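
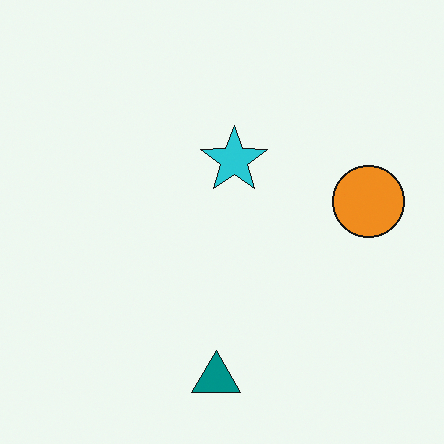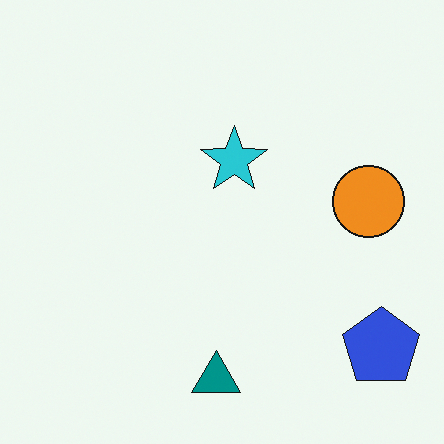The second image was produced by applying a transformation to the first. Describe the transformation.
The second image is the first overlaid with an additional blue pentagon.

A blue pentagon appears in the second image that is absent from the first.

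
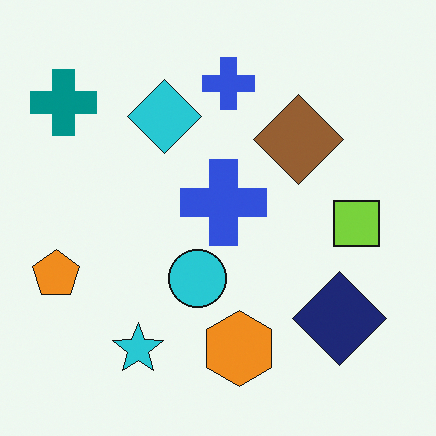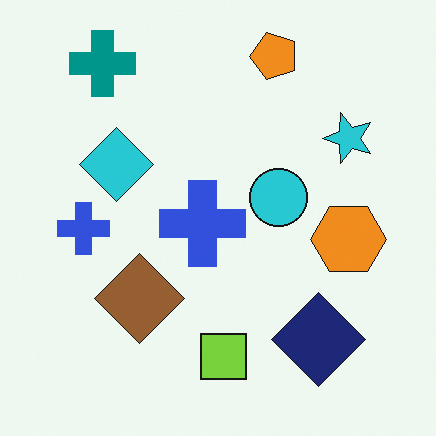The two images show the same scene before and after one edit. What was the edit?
The transformation is: transposed (reflected across the top-left ↔ bottom-right diagonal).

Shapes have swapped their row and column positions — what was in the top-right is now in the bottom-left — a diagonal reflection.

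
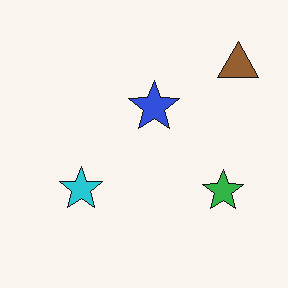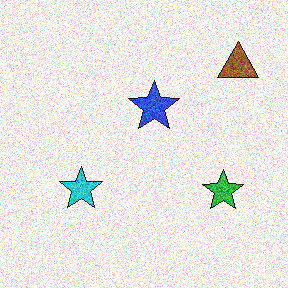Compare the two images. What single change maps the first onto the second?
The image was degraded with heavy additive noise.

Random speckle covers the whole image, including the flat background.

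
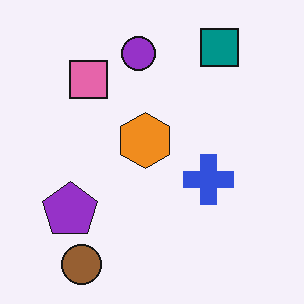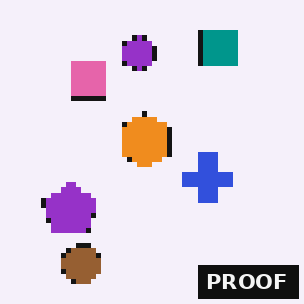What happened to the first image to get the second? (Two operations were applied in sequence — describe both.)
It was lightly pixelated (a mild mosaic effect), then watermarked with the text "PROOF" in the lower-right corner.

Shapes are reduced to large square blocks; fine edges and outlines are lost — a downscale-then-upscale (mosaic) effect. A dark label reading "PROOF" appears in the lower-right corner.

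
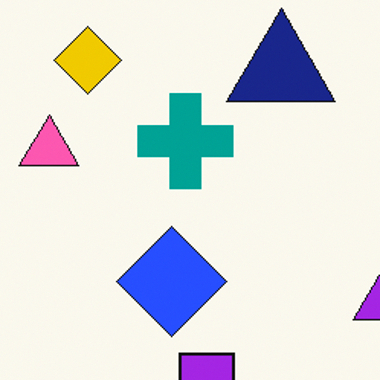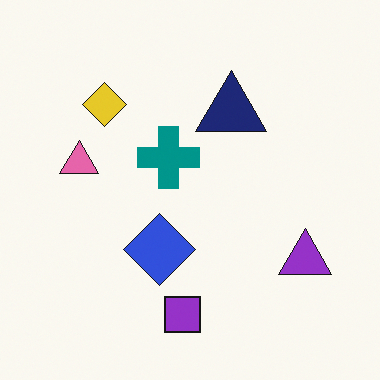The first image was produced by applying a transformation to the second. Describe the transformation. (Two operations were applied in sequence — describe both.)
This is the original image cropped slightly and scaled back up, then slightly oversaturated.

The visible shapes are larger and the field of view is narrower; shapes near the original edges may be partly or wholly outside the frame — a crop-and-rescale. All colors are more vivid — a global saturation change.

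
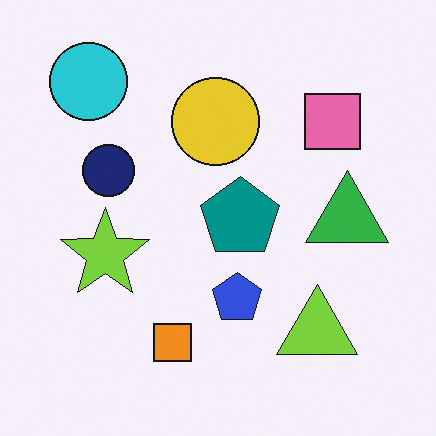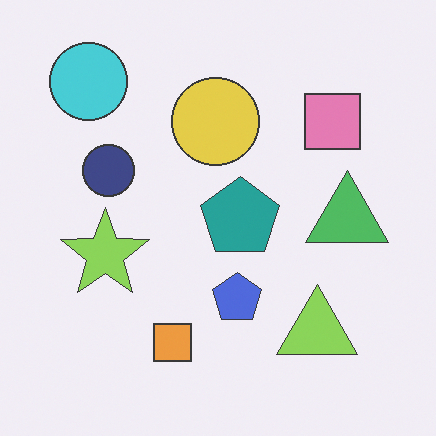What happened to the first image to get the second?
The image was given slightly reduced contrast.

Tones are pushed toward mid-grey across the whole image — a global contrast change.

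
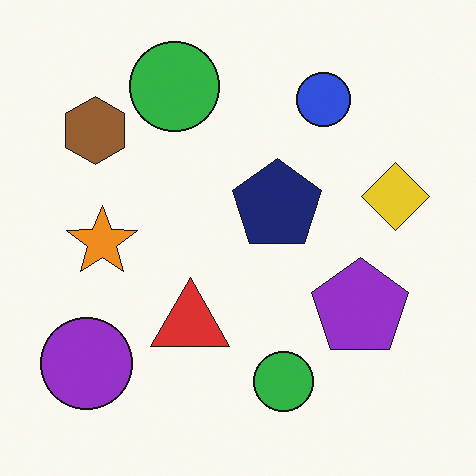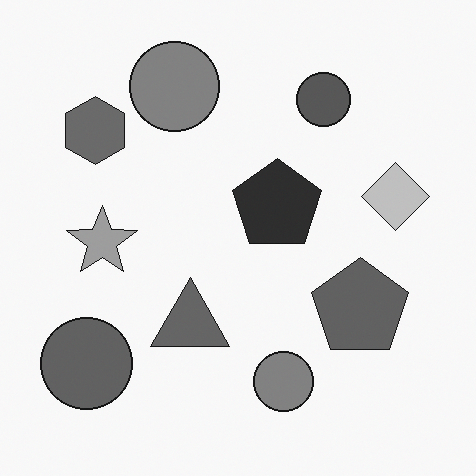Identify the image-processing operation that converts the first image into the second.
It was converted to grayscale.

All color is removed — every shape is now a shade of grey.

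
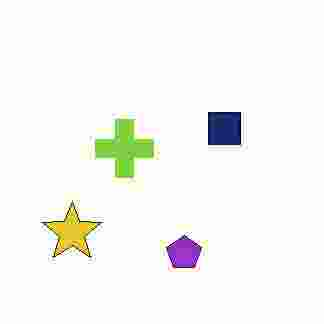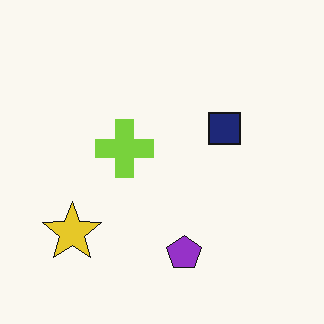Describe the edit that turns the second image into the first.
The image was heavily JPEG-compressed with obvious blocking artifacts.

Blocky 8×8 compression artifacts appear around shape edges and the flat background shows ringing — characteristic JPEG degradation.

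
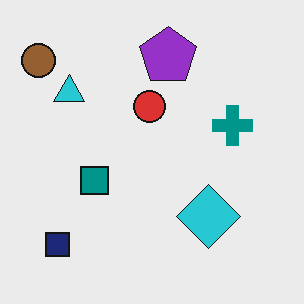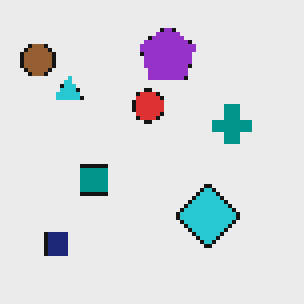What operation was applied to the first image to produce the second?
It was mildly pixelated.

Shapes are reduced to large square blocks; fine edges and outlines are lost — a downscale-then-upscale (mosaic) effect.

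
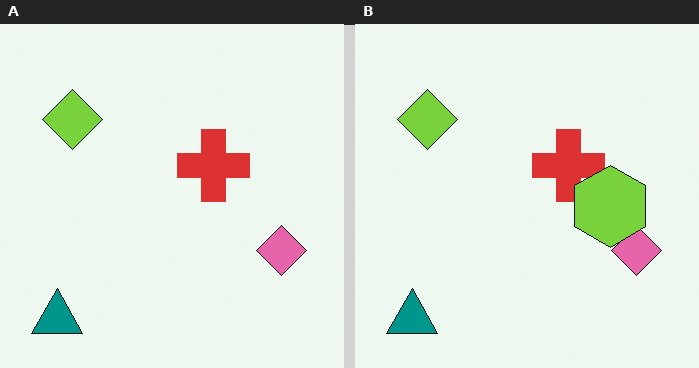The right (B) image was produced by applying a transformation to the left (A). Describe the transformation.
This is the original image overlaid with an additional lime hexagon.

A lime hexagon appears in the right (B) image that is absent from the left (A).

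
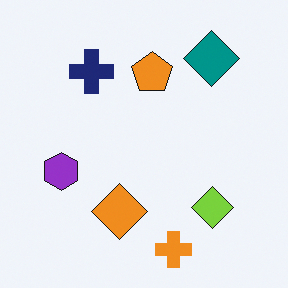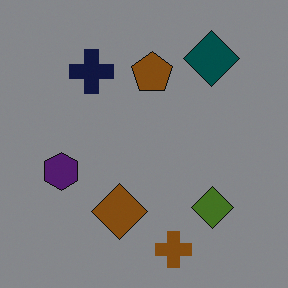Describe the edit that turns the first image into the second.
Darkened a lot.

Every pixel — background and shapes alike — is uniformly darkened.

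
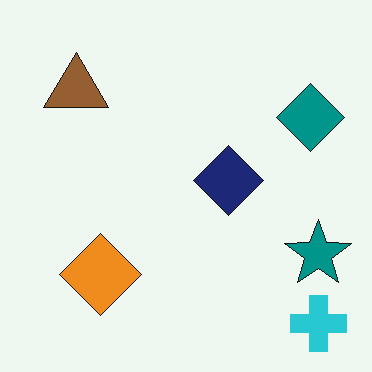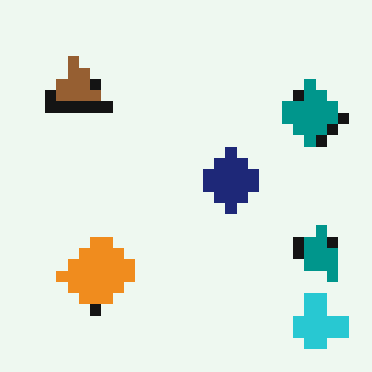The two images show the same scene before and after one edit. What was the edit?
The transformation is: heavily pixelated into large blocks.

Shapes are reduced to large square blocks; fine edges and outlines are lost — a downscale-then-upscale (mosaic) effect.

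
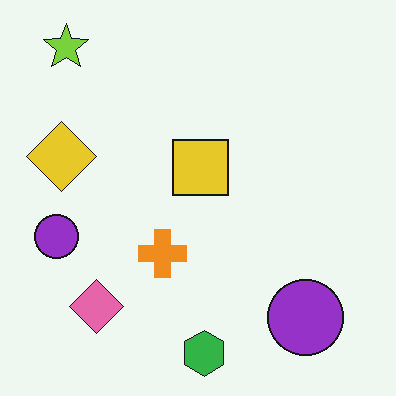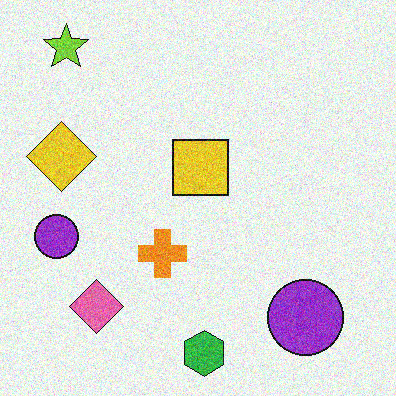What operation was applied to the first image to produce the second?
The image was degraded with visible gaussian noise.

Random speckle covers the whole image, including the flat background.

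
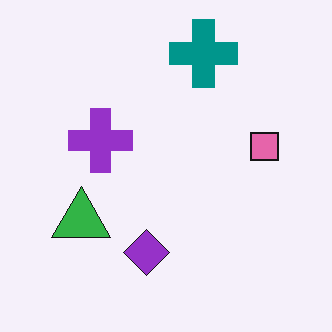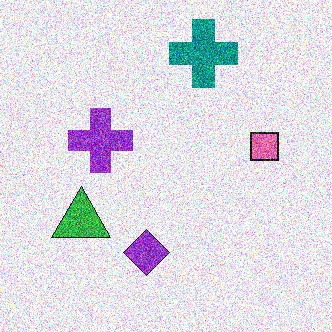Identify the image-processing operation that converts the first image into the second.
The second image is the first degraded with a thick layer of grain.

Random speckle covers the whole image, including the flat background.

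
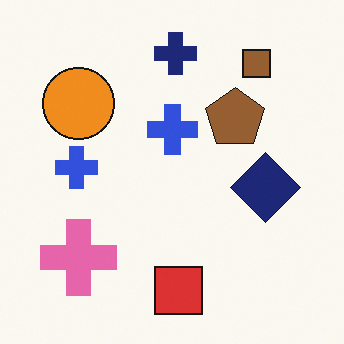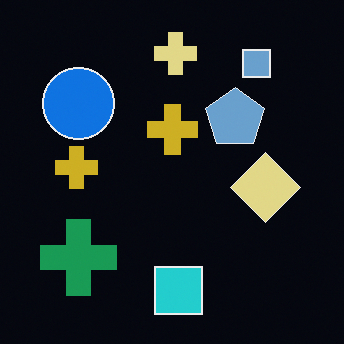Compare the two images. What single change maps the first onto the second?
This is the original image color-inverted (negative).

The light background has become dark and every shape's color is its complement — a photographic negative.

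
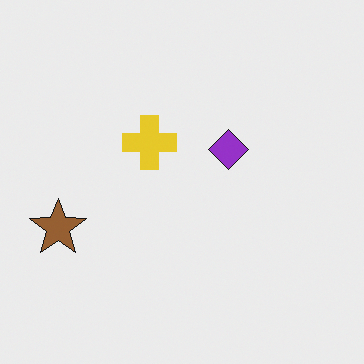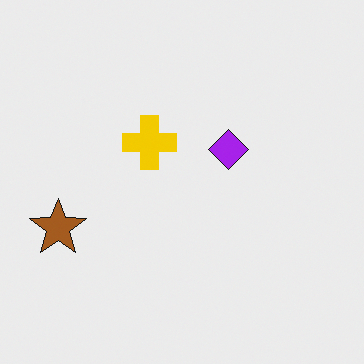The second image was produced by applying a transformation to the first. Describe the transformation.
Slightly oversaturated.

All colors are more vivid — a global saturation change.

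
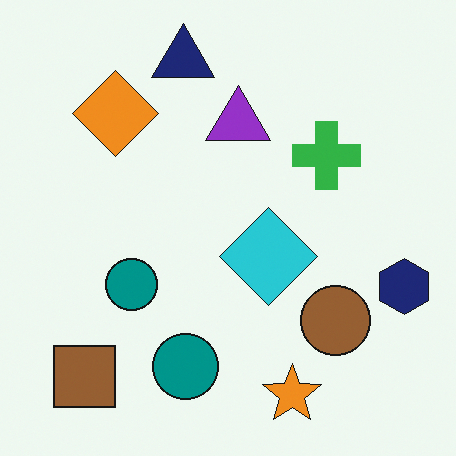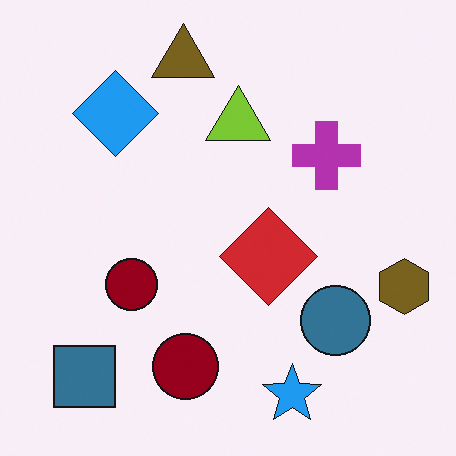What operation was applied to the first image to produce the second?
The image was hue-shifted through roughly half the color wheel.

Every shape's color has rotated by the same amount around the hue wheel — a uniform hue shift.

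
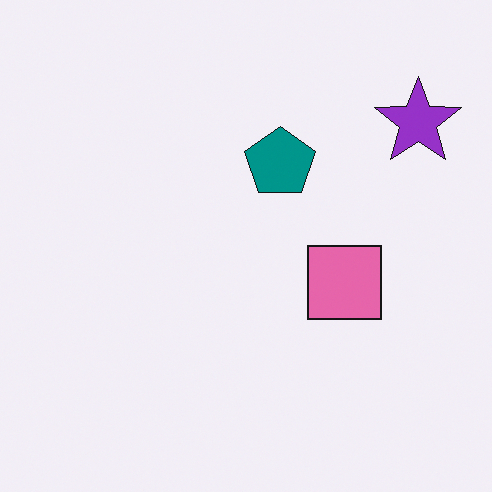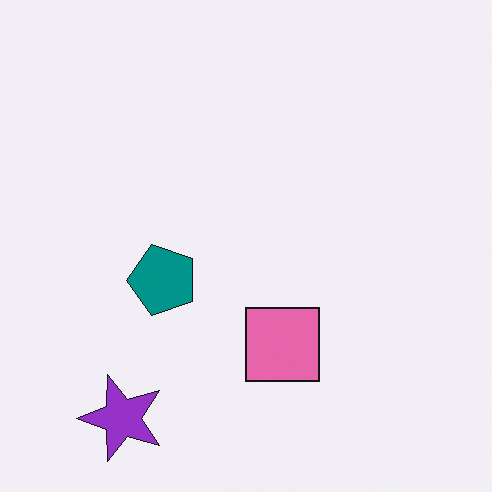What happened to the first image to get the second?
It was transposed (reflected across the top-left ↔ bottom-right diagonal).

Shapes have swapped their row and column positions — what was in the top-right is now in the bottom-left — a diagonal reflection.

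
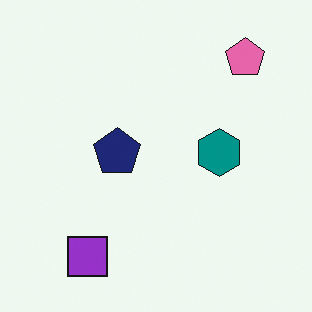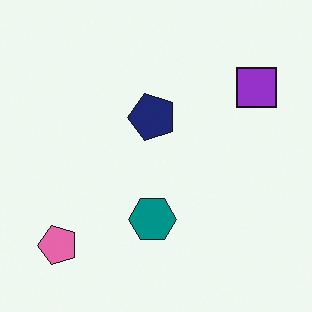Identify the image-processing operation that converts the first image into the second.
The image was transposed (reflected across the top-left ↔ bottom-right diagonal).

Shapes have swapped their row and column positions — what was in the top-right is now in the bottom-left — a diagonal reflection.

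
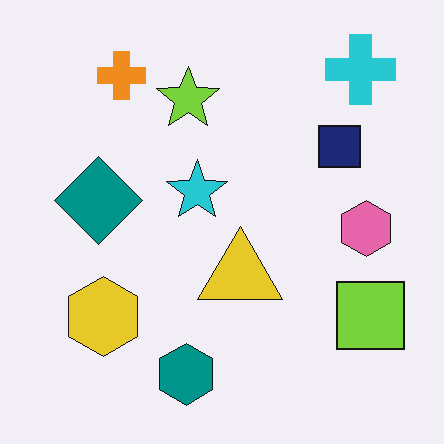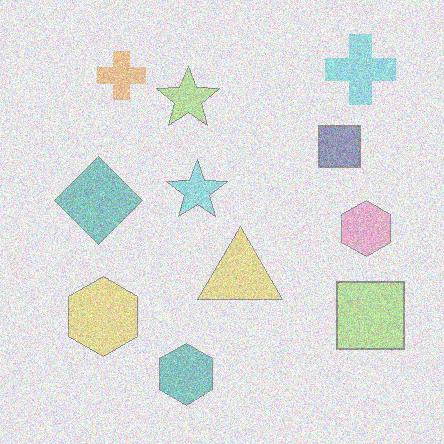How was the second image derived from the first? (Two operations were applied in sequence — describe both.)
The second image is the first washed out (contrast reduced), then degraded with moderate additive noise.

Tones are pushed toward mid-grey across the whole image — a global contrast change. Random speckle covers the whole image, including the flat background.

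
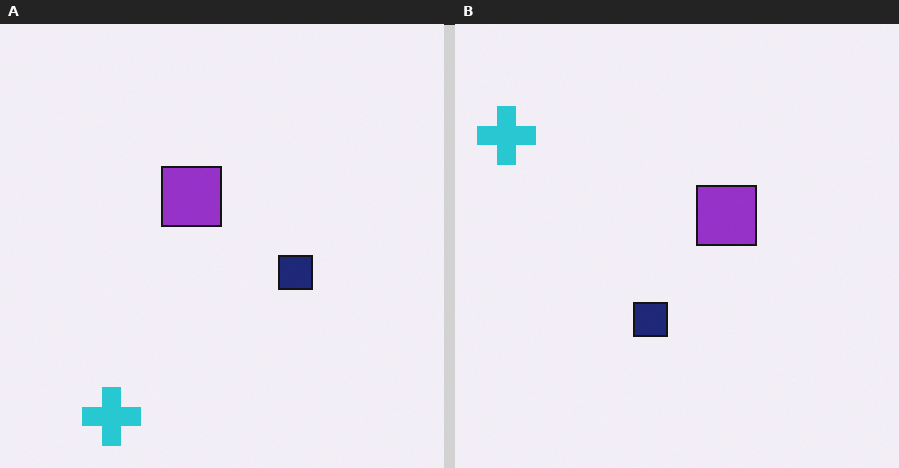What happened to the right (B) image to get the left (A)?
It was rotated 90° counter-clockwise.

The cyan cross sits in the top-left of the right (B) image and the bottom-left of the left (A) — consistent with a whole-image 90° counter-clockwise rotation.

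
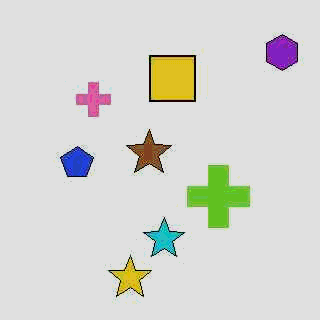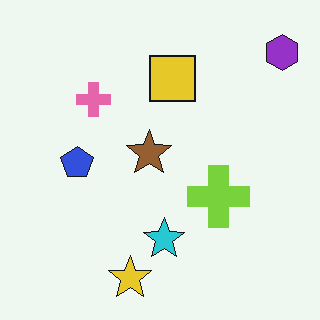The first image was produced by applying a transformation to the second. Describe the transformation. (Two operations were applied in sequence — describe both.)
The first image is the second given moderate JPEG compression, then posterized to a reduced palette.

Blocky 8×8 compression artifacts appear around shape edges and the flat background shows ringing — characteristic JPEG degradation. Each flat color has snapped to a coarser quantized level — most visibly, the near-white background has dropped to a flat grey.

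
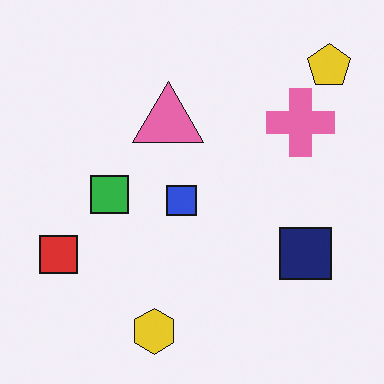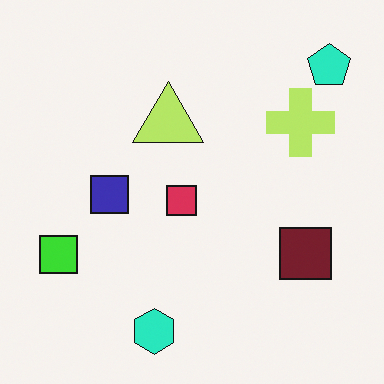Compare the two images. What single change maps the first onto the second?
The image was hue-shifted through roughly a third of the color wheel.

Every shape's color has rotated by the same amount around the hue wheel — a uniform hue shift.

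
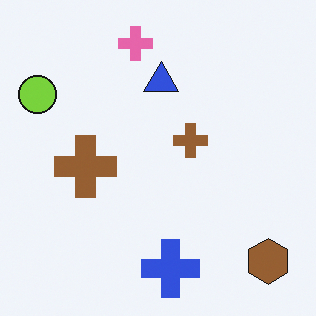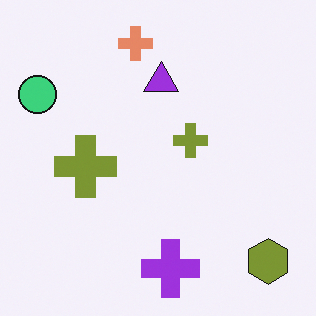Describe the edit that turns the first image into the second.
The image was hue-shifted slightly.

Every shape's color has rotated by the same amount around the hue wheel — a uniform hue shift.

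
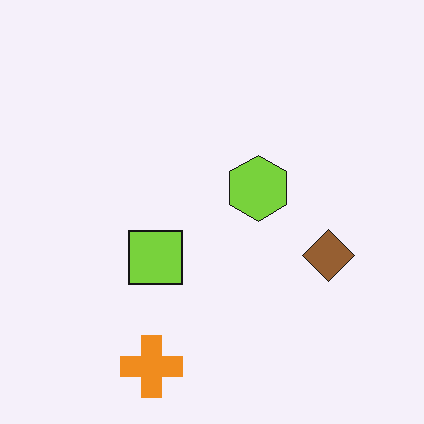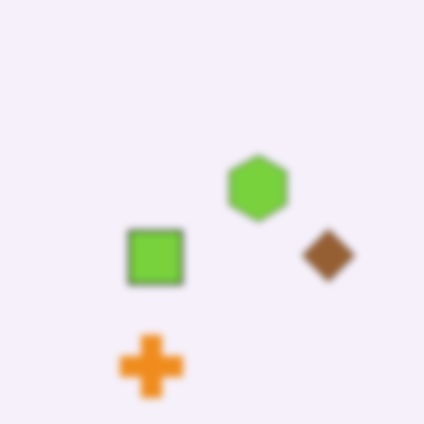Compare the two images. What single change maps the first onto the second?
This is the original image moderately blurred.

Shape edges and outlines are uniformly softened across the whole image.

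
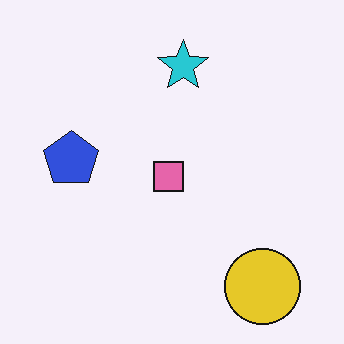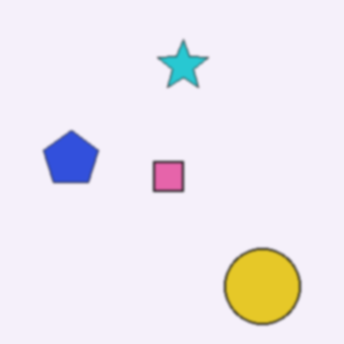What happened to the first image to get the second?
Lightly blurred.

Shape edges and outlines are uniformly softened across the whole image.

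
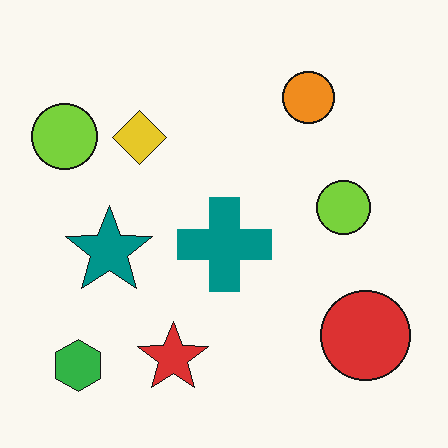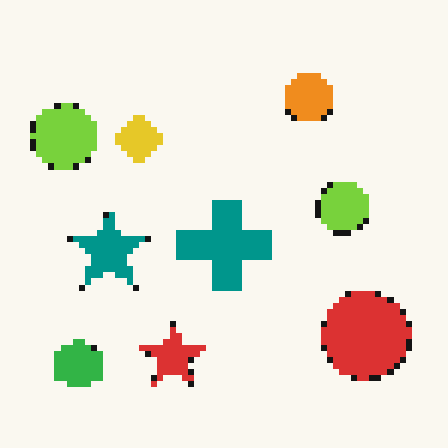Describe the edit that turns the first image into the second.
It was pixelated into visible square blocks.

Shapes are reduced to large square blocks; fine edges and outlines are lost — a downscale-then-upscale (mosaic) effect.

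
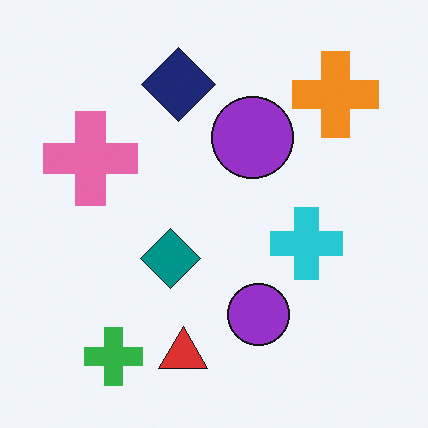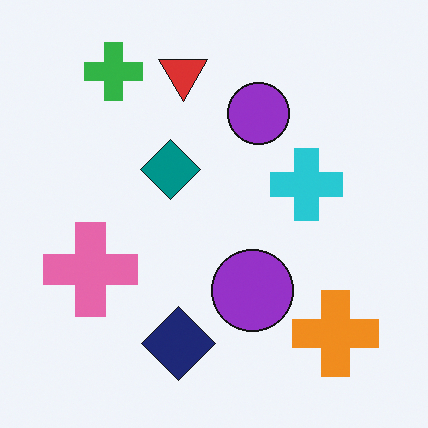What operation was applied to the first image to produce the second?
The second image is the first flipped vertically (top ↔ bottom).

The green cross is in the bottom-left of the first image and the top-left of the second — shapes on opposite sides of the horizontal midline have swapped in a mirror flip.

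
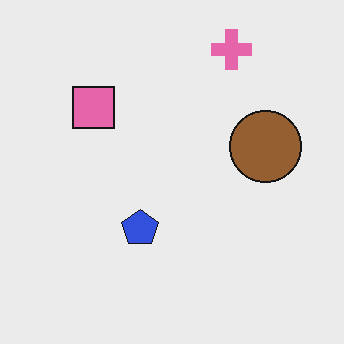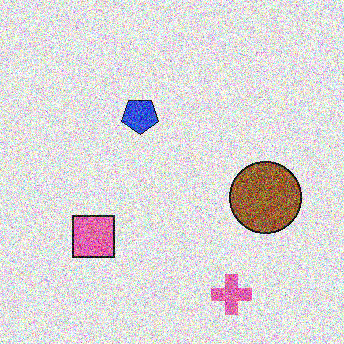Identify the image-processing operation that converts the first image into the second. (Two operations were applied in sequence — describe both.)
The transformation is: degraded with a thick layer of grain, then flipped vertically (top ↔ bottom).

Random speckle covers the whole image, including the flat background. The pink cross is in the top-right of the first image and the bottom-right of the second — shapes on opposite sides of the horizontal midline have swapped in a mirror flip.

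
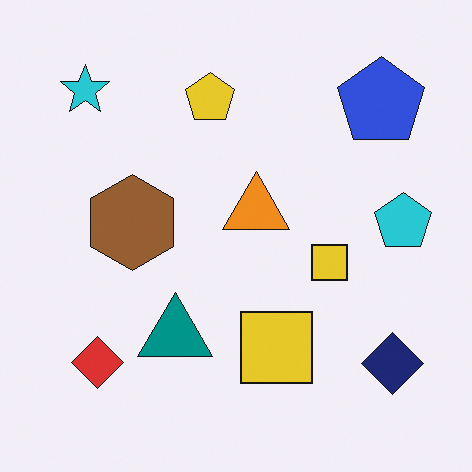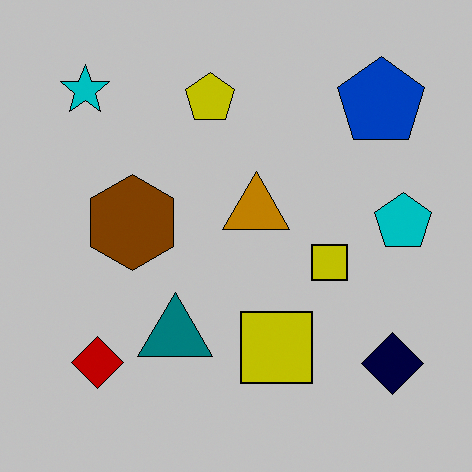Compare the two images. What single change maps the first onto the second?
The image was aggressively posterized.

Each flat color has snapped to a coarser quantized level — most visibly, the near-white background has dropped to a flat grey.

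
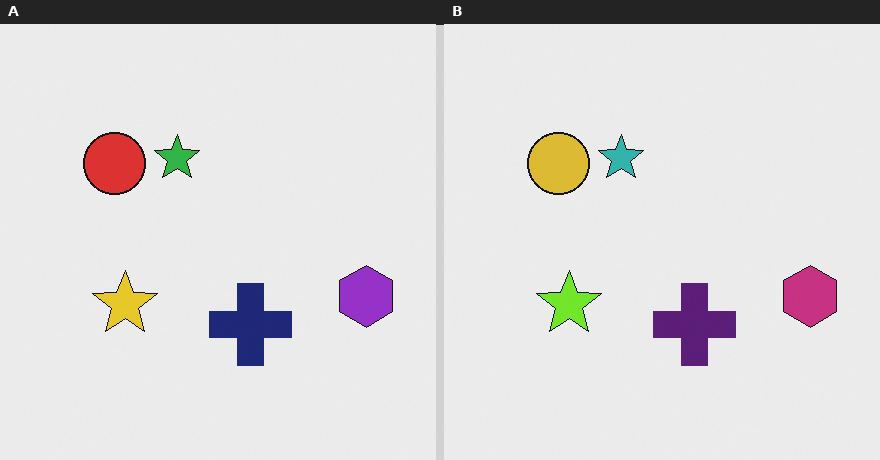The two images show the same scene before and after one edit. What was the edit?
This is the original image hue-shifted slightly.

Every shape's color has rotated by the same amount around the hue wheel — a uniform hue shift.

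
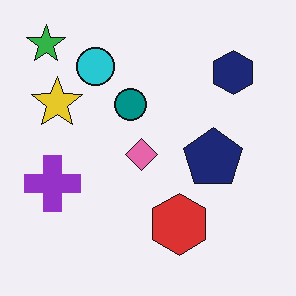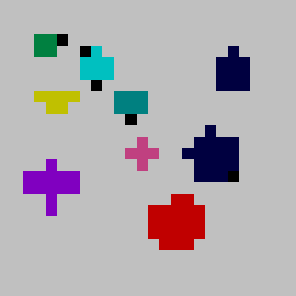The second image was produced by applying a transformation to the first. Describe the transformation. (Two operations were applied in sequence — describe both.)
The transformation is: heavily pixelated into large blocks, then heavily posterized to just a handful of flat colors.

Shapes are reduced to large square blocks; fine edges and outlines are lost — a downscale-then-upscale (mosaic) effect. Each flat color has snapped to a coarser quantized level — most visibly, the near-white background has dropped to a flat grey.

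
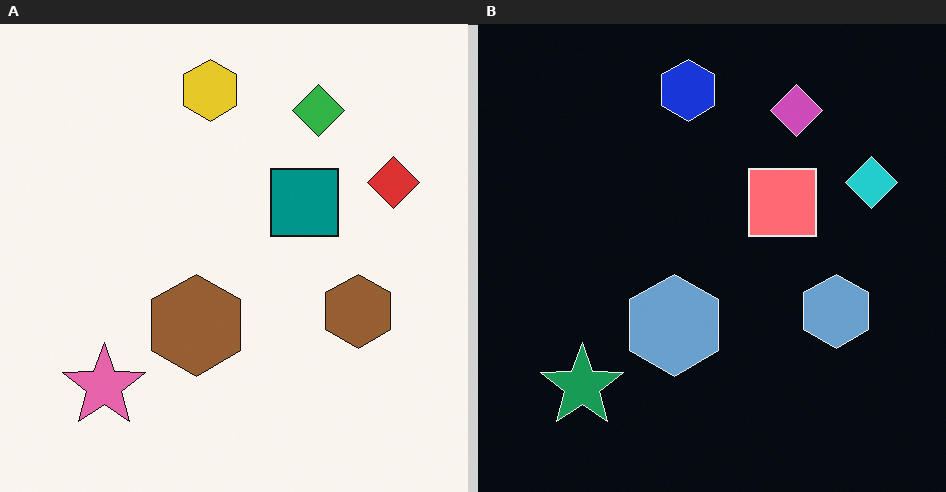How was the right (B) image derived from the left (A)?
The image was color-inverted (negative).

The light background has become dark and every shape's color is its complement — a photographic negative.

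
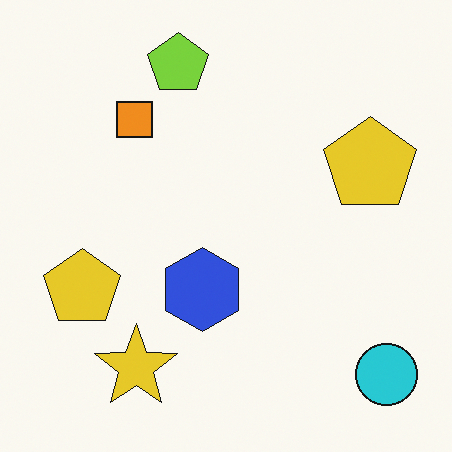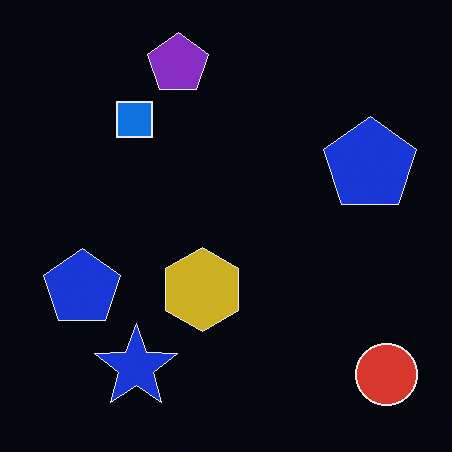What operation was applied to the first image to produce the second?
The transformation is: color-inverted (negative).

The light background has become dark and every shape's color is its complement — a photographic negative.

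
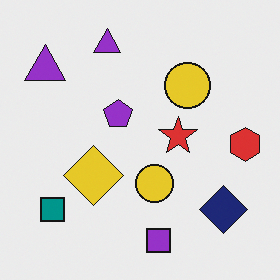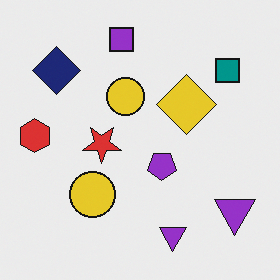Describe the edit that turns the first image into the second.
This is the original image rotated 180°.

The teal square sits in the bottom-left of the first image and the top-right of the second — consistent with a whole-image 180° rotation.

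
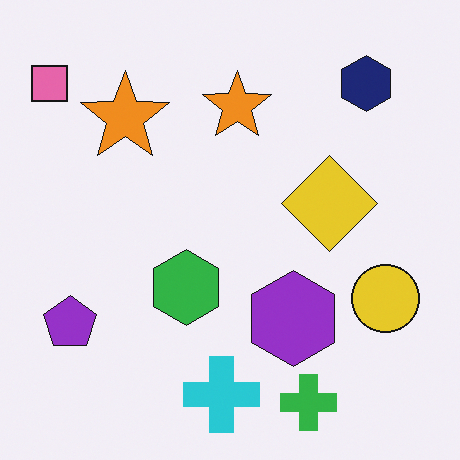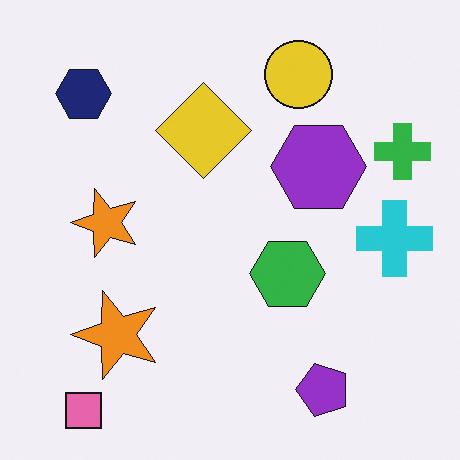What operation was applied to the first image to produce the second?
Rotated 90° counter-clockwise.

The pink square sits in the top-left of the first image and the bottom-left of the second — consistent with a whole-image 90° counter-clockwise rotation.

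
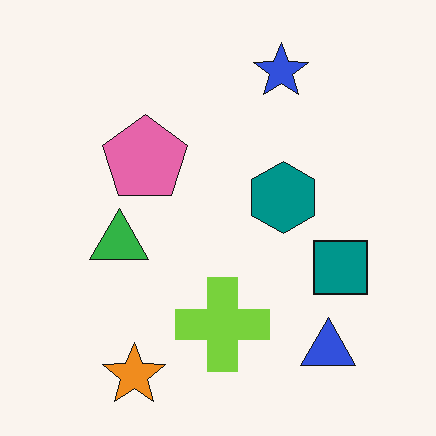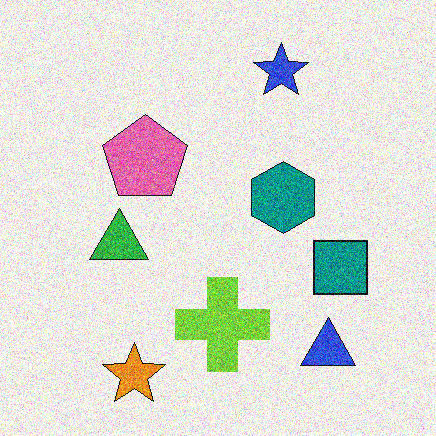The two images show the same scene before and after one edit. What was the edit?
The second image is the first degraded with strong gaussian noise.

Random speckle covers the whole image, including the flat background.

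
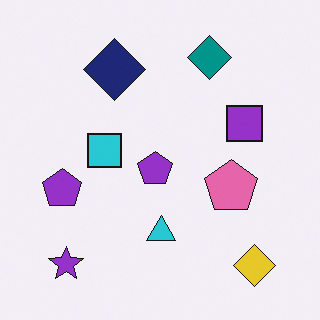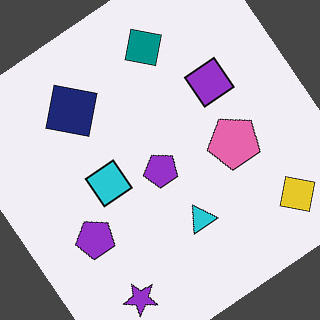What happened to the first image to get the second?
The image was rotated counter-clockwise by a large amount — several tens of degrees.

Every shape is tilted by the same angle and the image corners show triangular fill wedges — a whole-image rotation by a non-right angle.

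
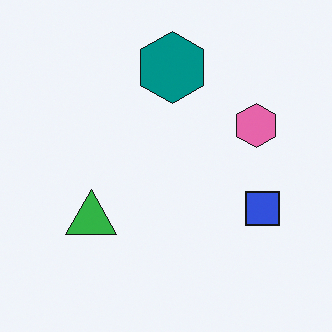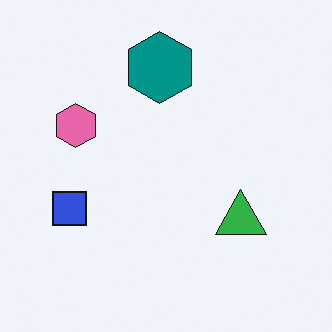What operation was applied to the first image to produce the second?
Flipped horizontally (left ↔ right).

The blue square is in the right of the first image and the left of the second — shapes on opposite sides of the vertical midline have swapped in a mirror flip.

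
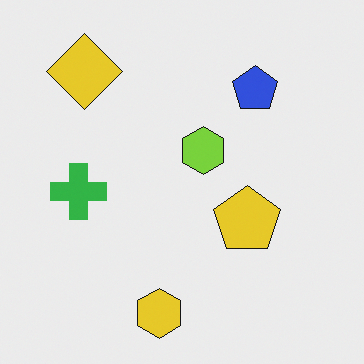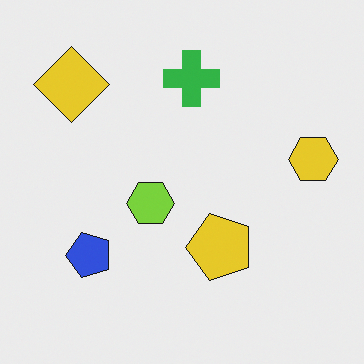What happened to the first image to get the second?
This is the original image transposed (reflected across the top-left ↔ bottom-right diagonal).

Shapes have swapped their row and column positions — what was in the top-right is now in the bottom-left — a diagonal reflection.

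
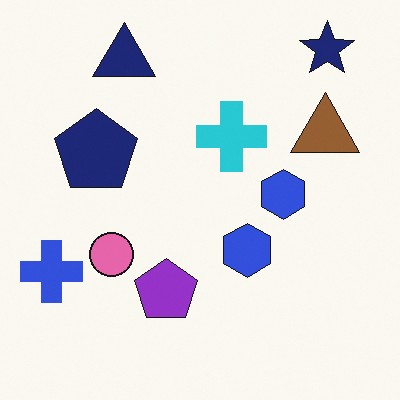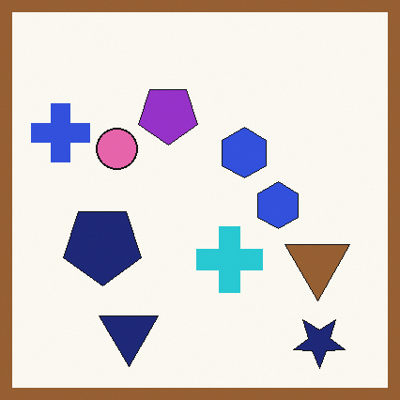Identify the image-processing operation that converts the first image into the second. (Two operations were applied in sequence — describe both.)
Flipped vertically (top ↔ bottom), then framed with a brown border.

The navy star is in the top-right of the first image and the bottom-right of the second — shapes on opposite sides of the horizontal midline have swapped in a mirror flip. A solid brown frame runs around the edge of the second image, with the content slightly shrunk inside it.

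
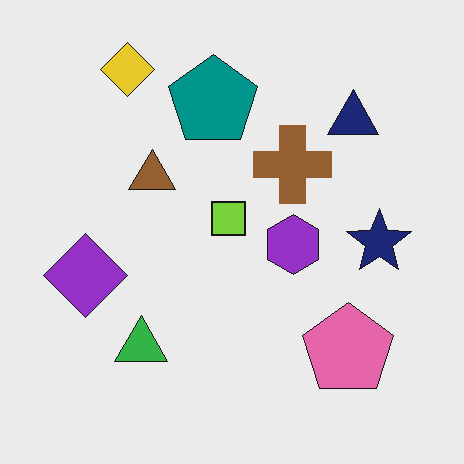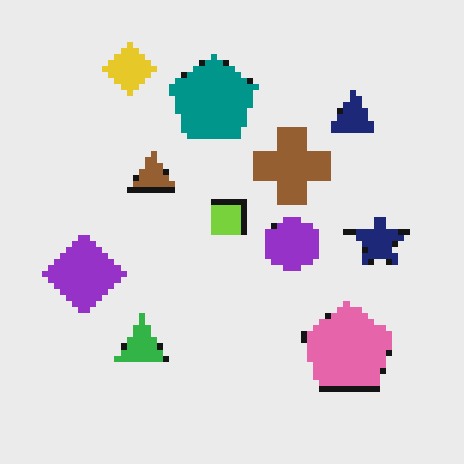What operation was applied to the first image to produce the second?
The transformation is: pixelated into visible square blocks.

Shapes are reduced to large square blocks; fine edges and outlines are lost — a downscale-then-upscale (mosaic) effect.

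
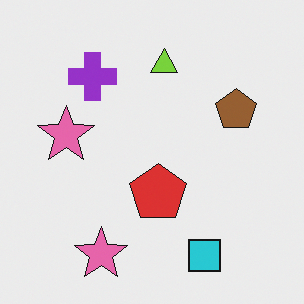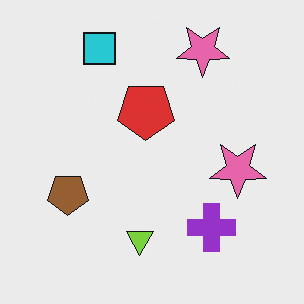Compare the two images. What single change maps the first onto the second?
The transformation is: rotated 180°.

The cyan square sits in the bottom-right of the first image and the top-left of the second — consistent with a whole-image 180° rotation.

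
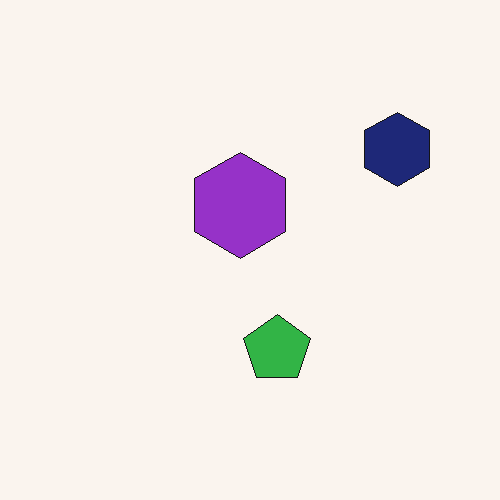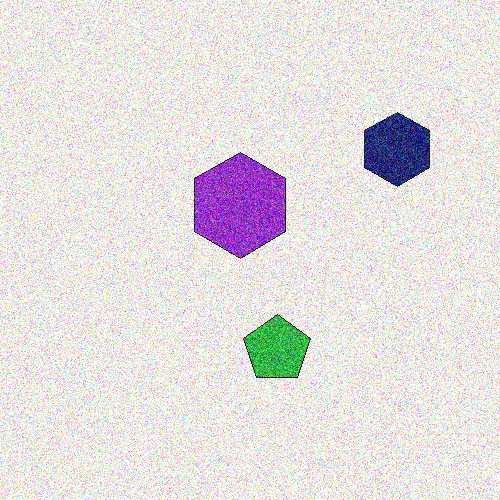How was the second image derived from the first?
The image was degraded with strong gaussian noise.

Random speckle covers the whole image, including the flat background.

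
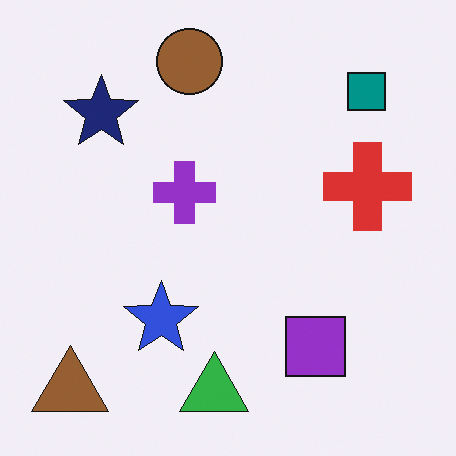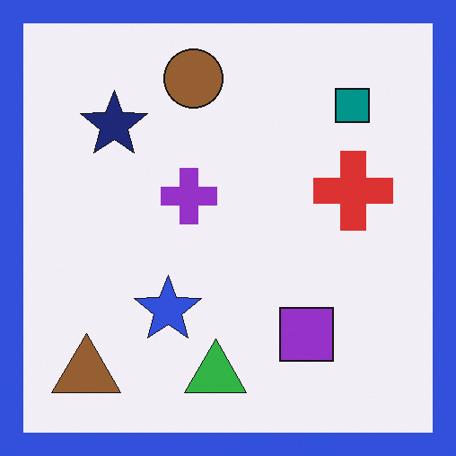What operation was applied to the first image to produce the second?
The image was framed with a blue border.

A solid blue frame runs around the edge of the second image, with the content slightly shrunk inside it.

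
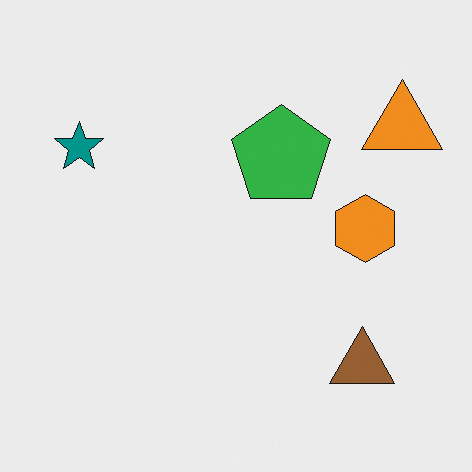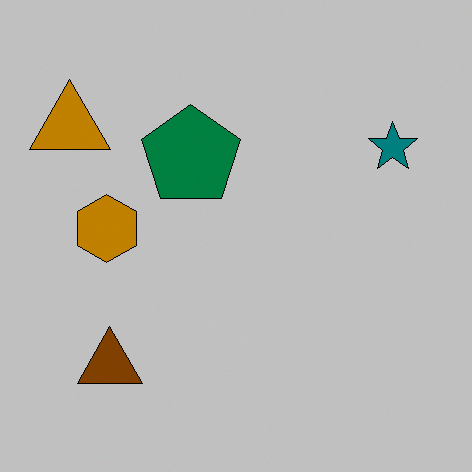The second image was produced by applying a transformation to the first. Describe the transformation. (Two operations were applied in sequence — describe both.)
The second image is the first heavily posterized to just a handful of flat colors, then flipped horizontally (left ↔ right).

Each flat color has snapped to a coarser quantized level — most visibly, the near-white background has dropped to a flat grey. The orange triangle is in the top-right of the first image and the top-left of the second — shapes on opposite sides of the vertical midline have swapped in a mirror flip.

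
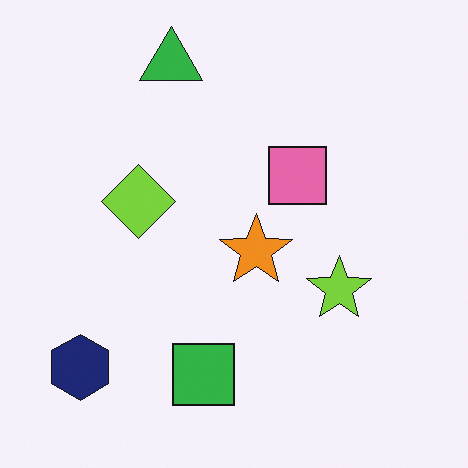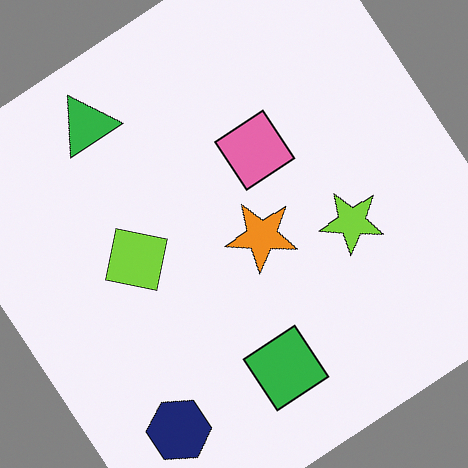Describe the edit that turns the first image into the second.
The image was rotated counter-clockwise by a large amount — several tens of degrees.

Every shape is tilted by the same angle and the image corners show triangular fill wedges — a whole-image rotation by a non-right angle.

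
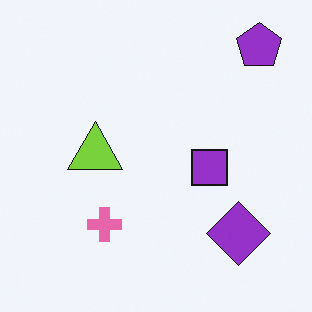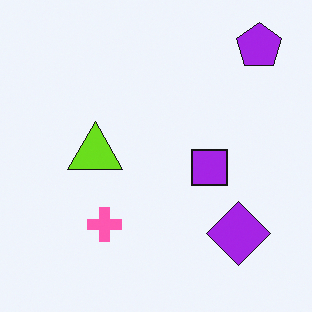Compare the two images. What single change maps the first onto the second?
The image was slightly oversaturated.

All colors are more vivid — a global saturation change.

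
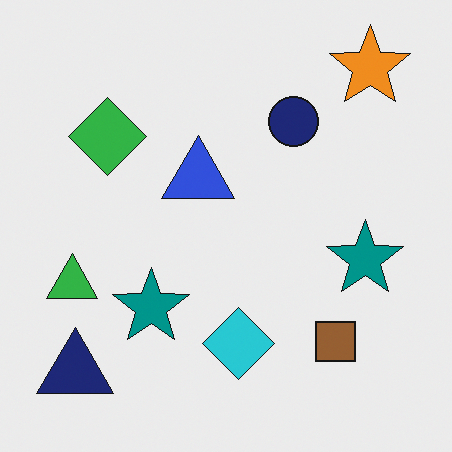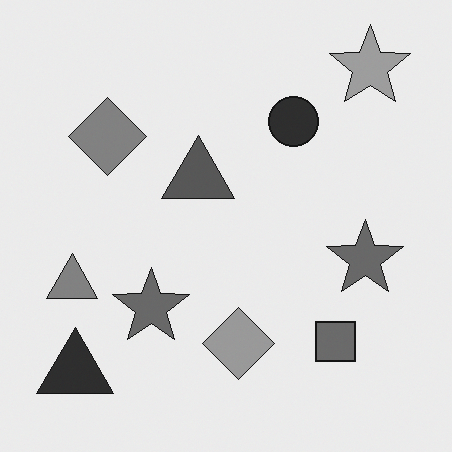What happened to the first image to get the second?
The transformation is: converted to grayscale.

All color is removed — every shape is now a shade of grey.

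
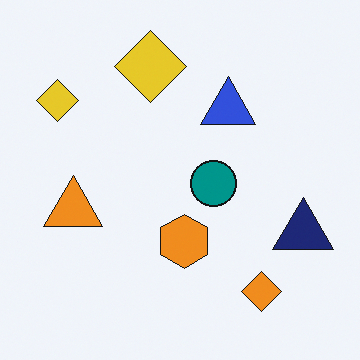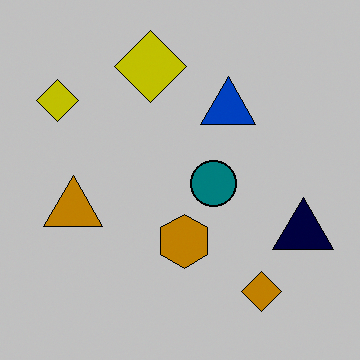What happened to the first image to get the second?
This is the original image heavily posterized to just a handful of flat colors.

Each flat color has snapped to a coarser quantized level — most visibly, the near-white background has dropped to a flat grey.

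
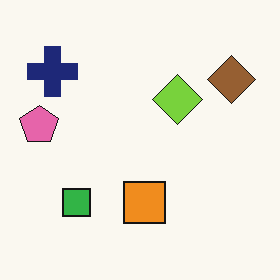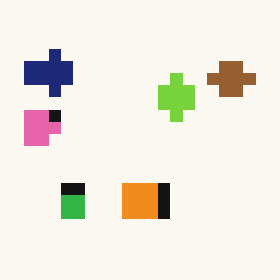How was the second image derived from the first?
It was heavily pixelated into large blocks.

Shapes are reduced to large square blocks; fine edges and outlines are lost — a downscale-then-upscale (mosaic) effect.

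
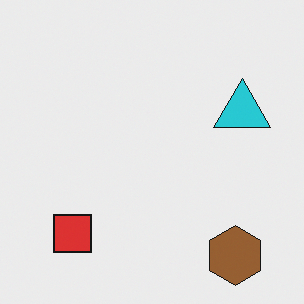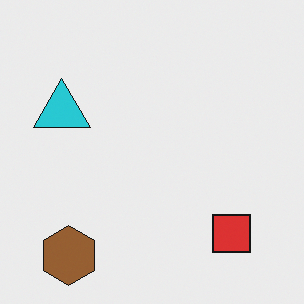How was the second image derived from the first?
It was flipped horizontally (left ↔ right).

The cyan triangle is in the right of the first image and the left of the second — shapes on opposite sides of the vertical midline have swapped in a mirror flip.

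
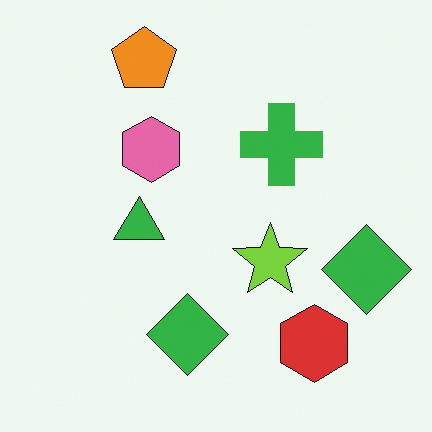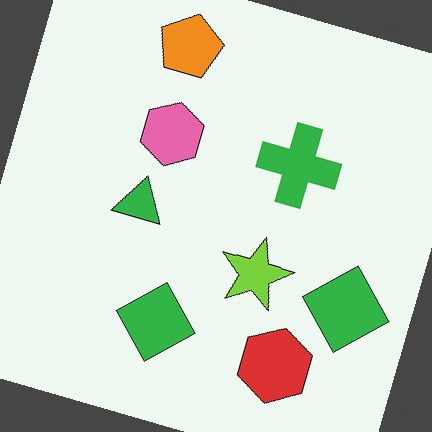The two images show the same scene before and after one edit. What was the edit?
It was rotated clockwise by a clearly visible amount.

Every shape is tilted by the same angle and the image corners show triangular fill wedges — a whole-image rotation by a non-right angle.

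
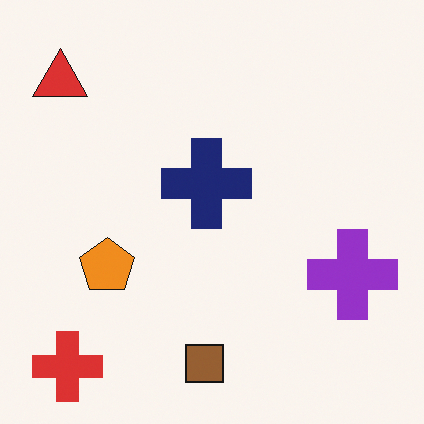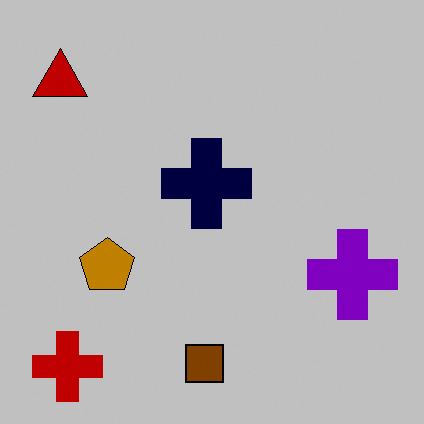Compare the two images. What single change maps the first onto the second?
It was aggressively posterized.

Each flat color has snapped to a coarser quantized level — most visibly, the near-white background has dropped to a flat grey.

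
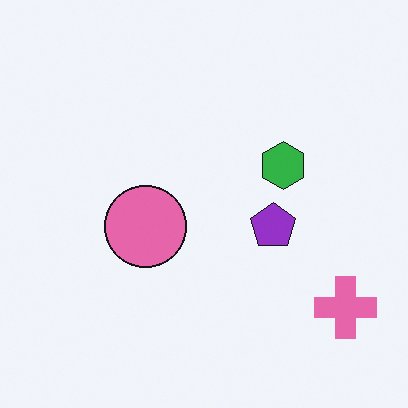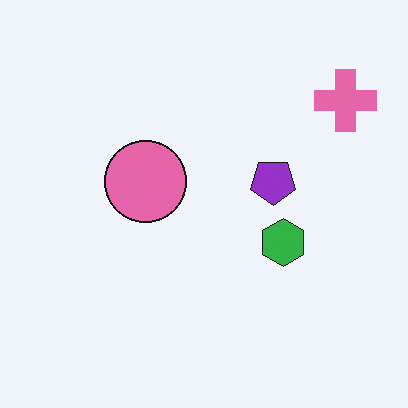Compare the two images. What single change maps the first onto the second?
The image was flipped vertically (top ↔ bottom).

The pink cross is in the bottom-right of the first image and the top-right of the second — shapes on opposite sides of the horizontal midline have swapped in a mirror flip.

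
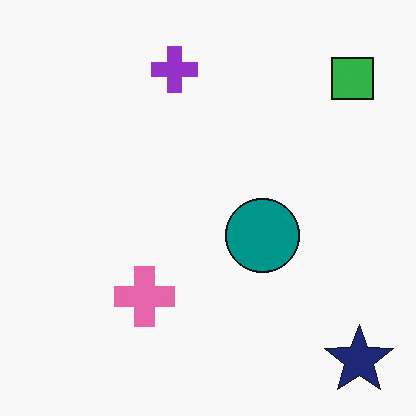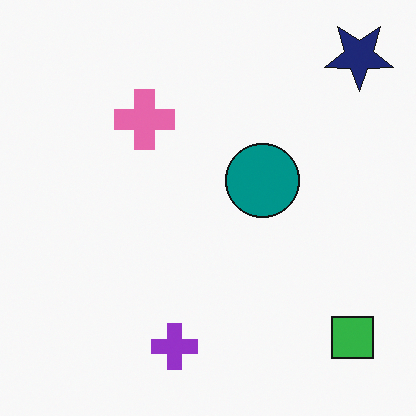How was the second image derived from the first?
The transformation is: flipped vertically (top ↔ bottom).

The navy star is in the bottom-right of the first image and the top-right of the second — shapes on opposite sides of the horizontal midline have swapped in a mirror flip.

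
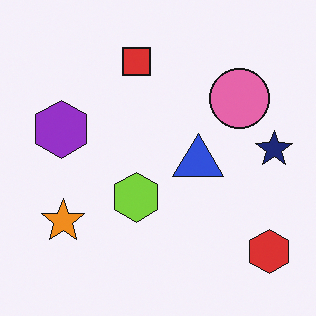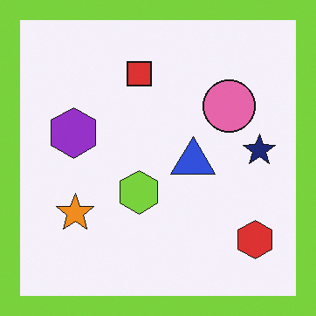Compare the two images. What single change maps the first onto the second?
The transformation is: framed with a lime border.

A solid lime frame runs around the edge of the second image, with the content slightly shrunk inside it.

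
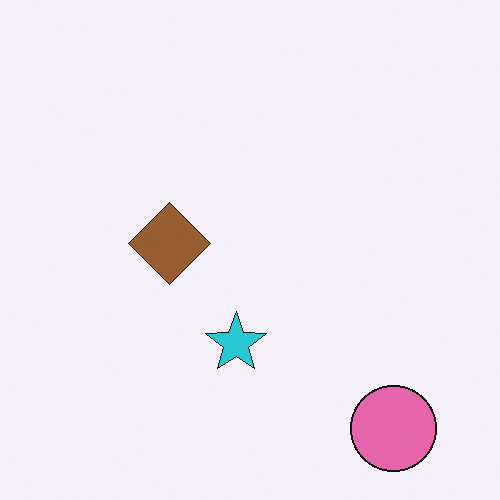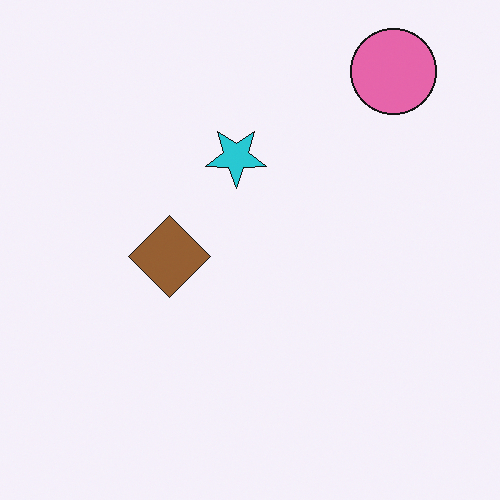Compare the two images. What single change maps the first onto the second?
The second image is the first flipped vertically (top ↔ bottom).

The pink circle is in the bottom-right of the first image and the top-right of the second — shapes on opposite sides of the horizontal midline have swapped in a mirror flip.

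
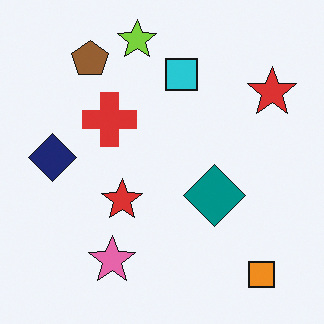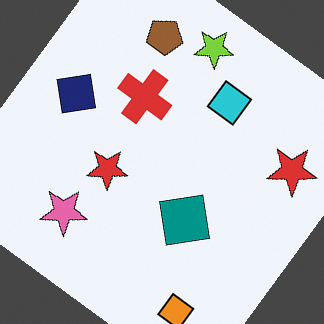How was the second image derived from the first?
The transformation is: rotated clockwise by a large amount — several tens of degrees.

Every shape is tilted by the same angle and the image corners show triangular fill wedges — a whole-image rotation by a non-right angle.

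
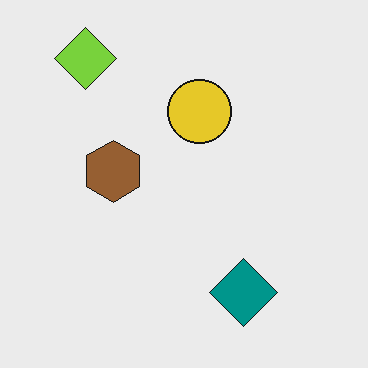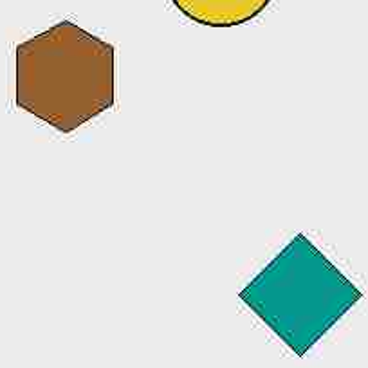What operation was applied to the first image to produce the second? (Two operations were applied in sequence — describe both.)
Degraded with heavy JPEG compression, then cropped to a noticeably smaller region and rescaled.

Blocky 8×8 compression artifacts appear around shape edges and the flat background shows ringing — characteristic JPEG degradation. The visible shapes are larger and the field of view is narrower; shapes near the original edges may be partly or wholly outside the frame — a crop-and-rescale.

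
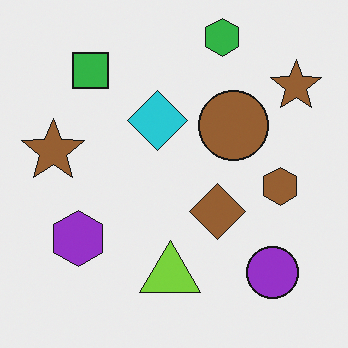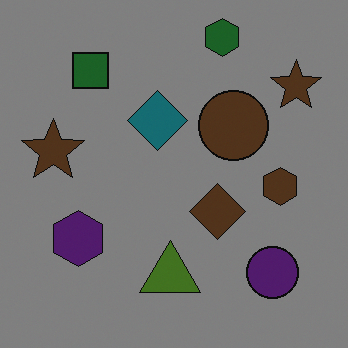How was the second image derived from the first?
It was noticeably darkened.

Every pixel — background and shapes alike — is uniformly darkened.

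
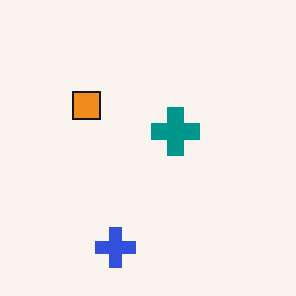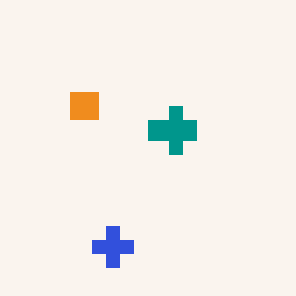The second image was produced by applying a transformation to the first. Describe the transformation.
This is the original image pixelated into visible square blocks.

Shapes are reduced to large square blocks; fine edges and outlines are lost — a downscale-then-upscale (mosaic) effect.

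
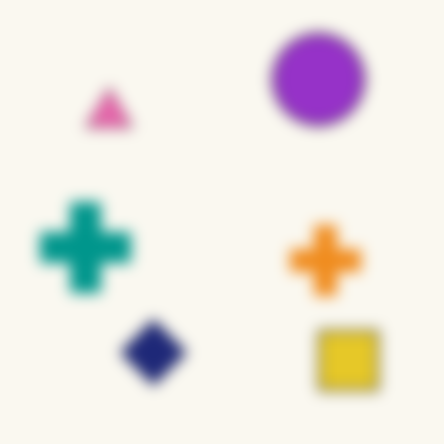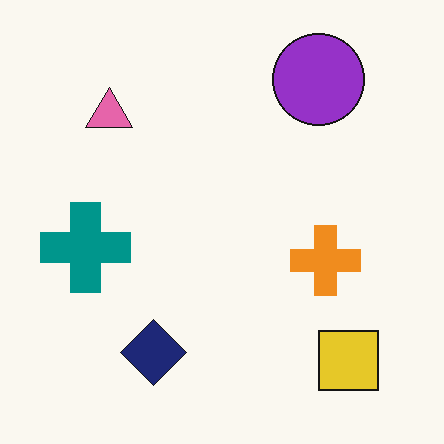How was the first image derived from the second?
The transformation is: strongly gaussian-blurred.

Shape edges and outlines are uniformly softened across the whole image.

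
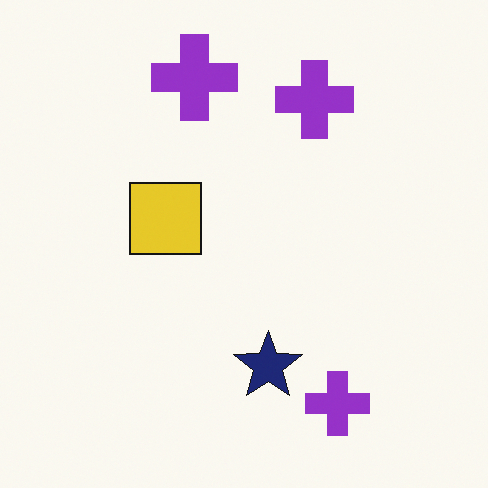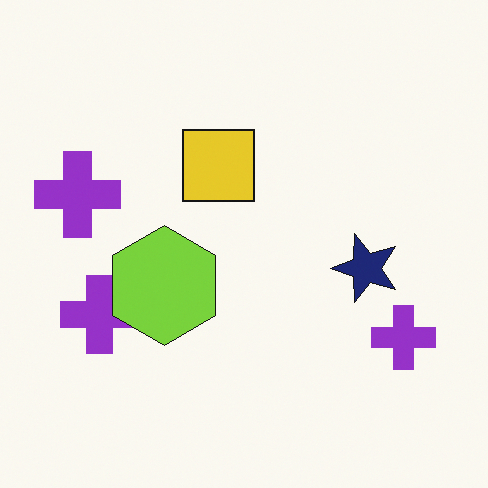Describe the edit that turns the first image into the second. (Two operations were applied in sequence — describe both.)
This is the original image transposed (reflected across the top-left ↔ bottom-right diagonal), then overlaid with an additional lime hexagon.

Shapes have swapped their row and column positions — what was in the top-right is now in the bottom-left — a diagonal reflection. A lime hexagon appears in the second image that is absent from the first.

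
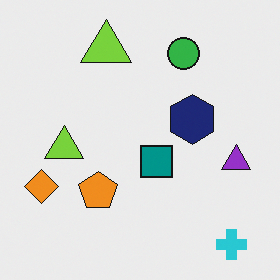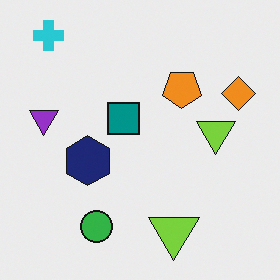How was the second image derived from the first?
It was rotated 180°.

The cyan cross sits in the bottom-right of the first image and the top-left of the second — consistent with a whole-image 180° rotation.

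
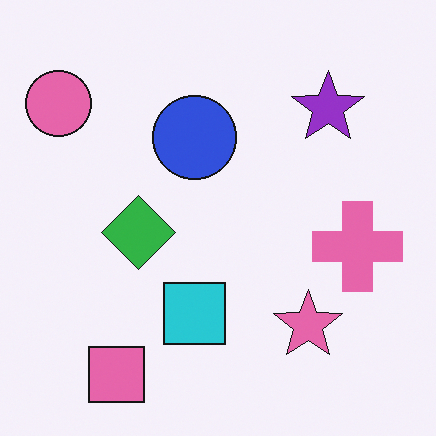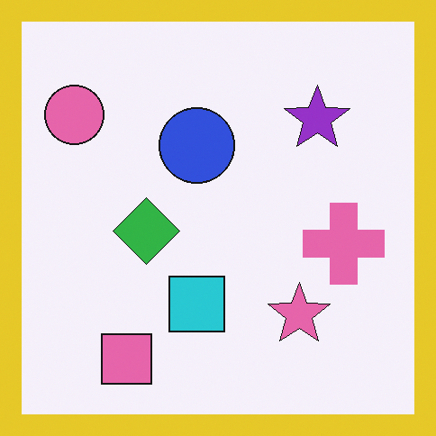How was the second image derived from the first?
The image was framed with a yellow border.

A solid yellow frame runs around the edge of the second image, with the content slightly shrunk inside it.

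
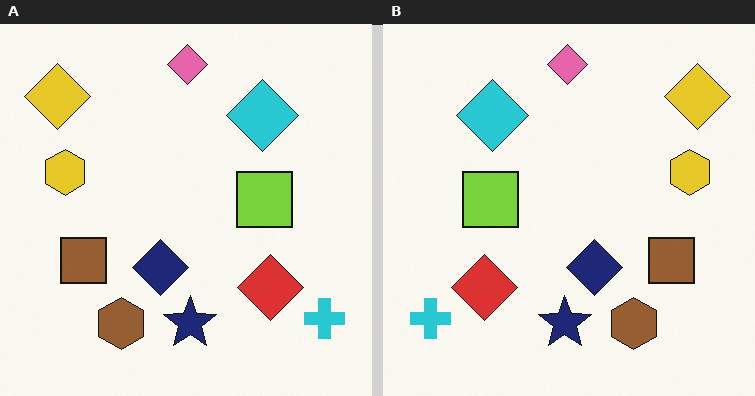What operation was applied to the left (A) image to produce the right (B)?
This is the original image flipped horizontally (left ↔ right).

The cyan cross is in the bottom-right of the left (A) image and the bottom-left of the right (B) — shapes on opposite sides of the vertical midline have swapped in a mirror flip.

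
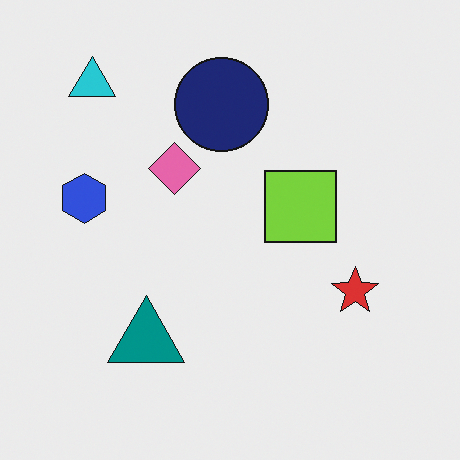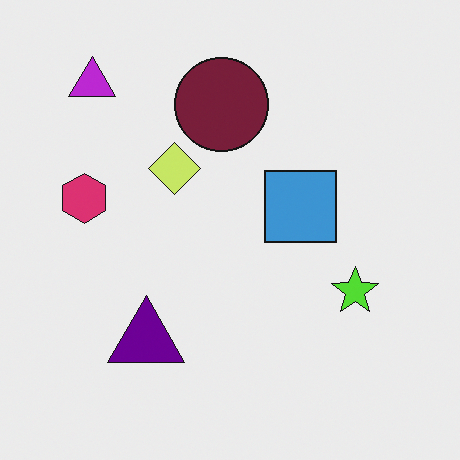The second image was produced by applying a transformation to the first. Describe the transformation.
Hue-shifted by a moderate amount.

Every shape's color has rotated by the same amount around the hue wheel — a uniform hue shift.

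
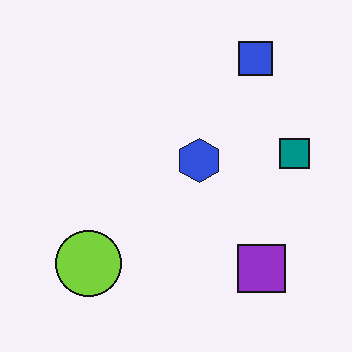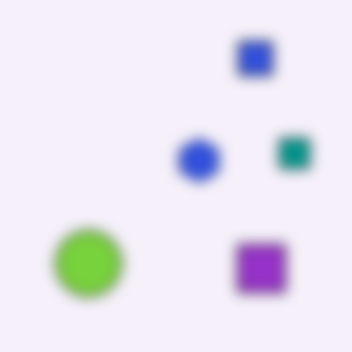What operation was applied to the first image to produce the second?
This is the original image heavily blurred.

Shape edges and outlines are uniformly softened across the whole image.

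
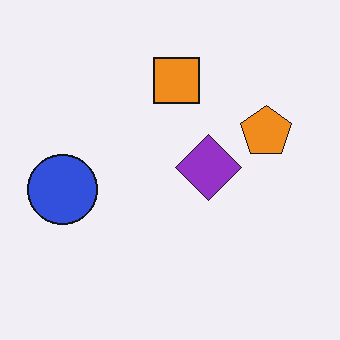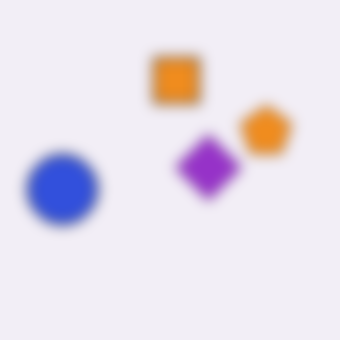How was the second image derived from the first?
The second image is the first strongly gaussian-blurred.

Shape edges and outlines are uniformly softened across the whole image.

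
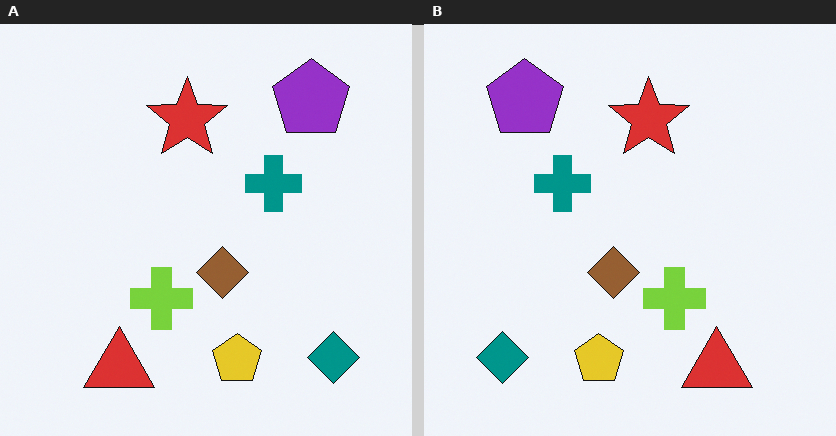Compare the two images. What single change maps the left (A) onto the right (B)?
Flipped horizontally (left ↔ right).

The teal diamond is in the bottom-right of the left (A) image and the bottom-left of the right (B) — shapes on opposite sides of the vertical midline have swapped in a mirror flip.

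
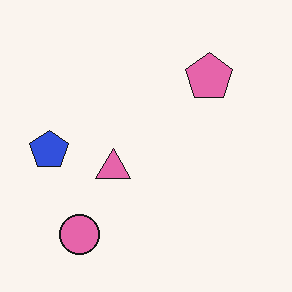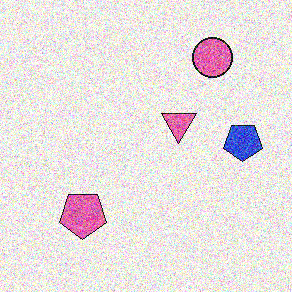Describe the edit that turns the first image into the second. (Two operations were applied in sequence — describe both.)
The transformation is: rotated 180°, then degraded with heavy additive noise.

The pink circle sits in the bottom-left of the first image and the top-right of the second — consistent with a whole-image 180° rotation. Random speckle covers the whole image, including the flat background.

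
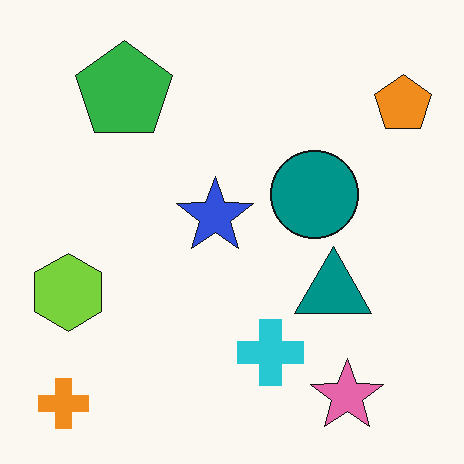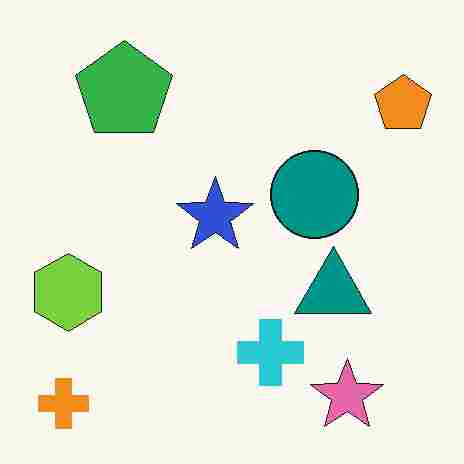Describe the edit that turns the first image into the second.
The second image is the first heavily JPEG-compressed with obvious blocking artifacts.

Blocky 8×8 compression artifacts appear around shape edges and the flat background shows ringing — characteristic JPEG degradation.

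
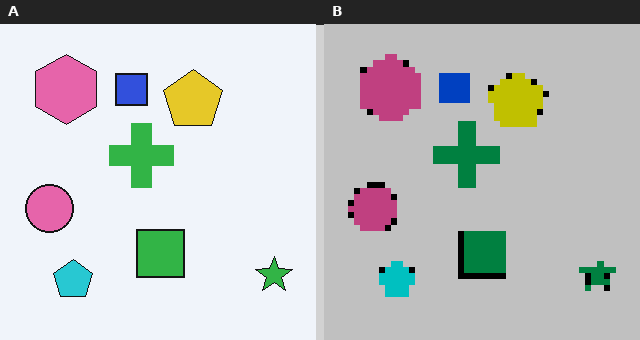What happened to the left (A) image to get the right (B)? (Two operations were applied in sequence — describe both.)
It was heavily posterized to just a handful of flat colors, then moderately pixelated.

Each flat color has snapped to a coarser quantized level — most visibly, the near-white background has dropped to a flat grey. Shapes are reduced to large square blocks; fine edges and outlines are lost — a downscale-then-upscale (mosaic) effect.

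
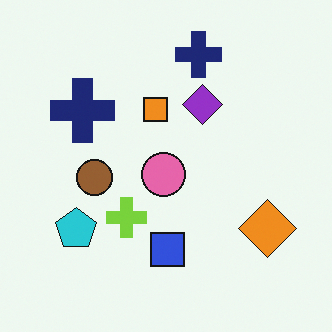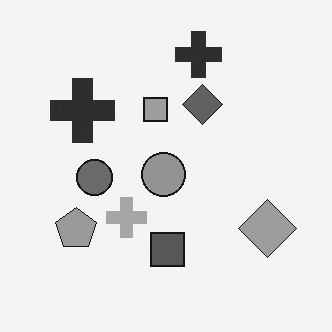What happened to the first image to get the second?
The image was converted to grayscale.

All color is removed — every shape is now a shade of grey.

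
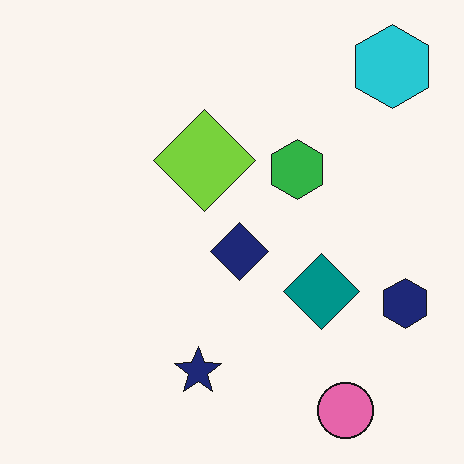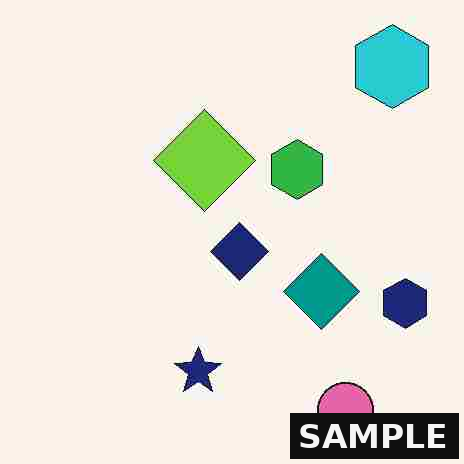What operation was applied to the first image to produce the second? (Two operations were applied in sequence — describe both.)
It was degraded with heavy JPEG compression, then watermarked with the text "SAMPLE" in the lower-right corner.

Blocky 8×8 compression artifacts appear around shape edges and the flat background shows ringing — characteristic JPEG degradation. A dark label reading "SAMPLE" appears in the lower-right corner.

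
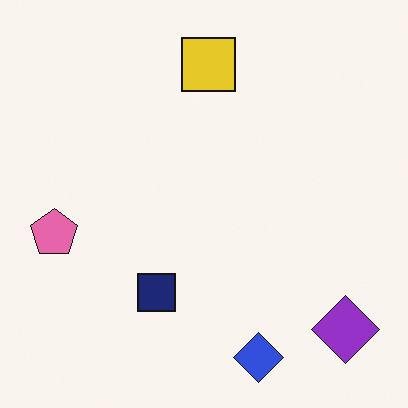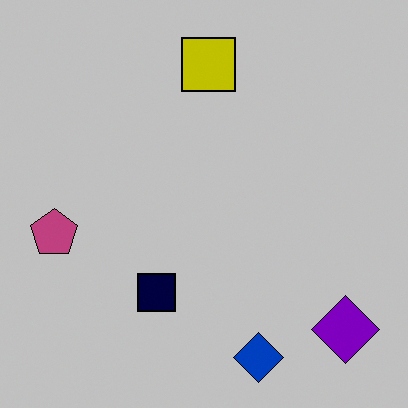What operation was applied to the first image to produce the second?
It was aggressively posterized.

Each flat color has snapped to a coarser quantized level — most visibly, the near-white background has dropped to a flat grey.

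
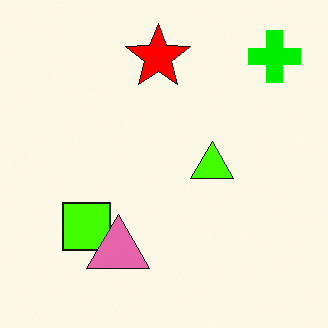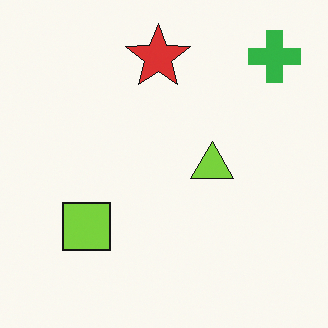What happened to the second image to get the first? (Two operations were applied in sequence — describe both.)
The transformation is: made much more vivid (saturation change), then overlaid with an additional pink triangle.

All colors are more vivid — a global saturation change. A pink triangle appears in the first image that is absent from the second.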